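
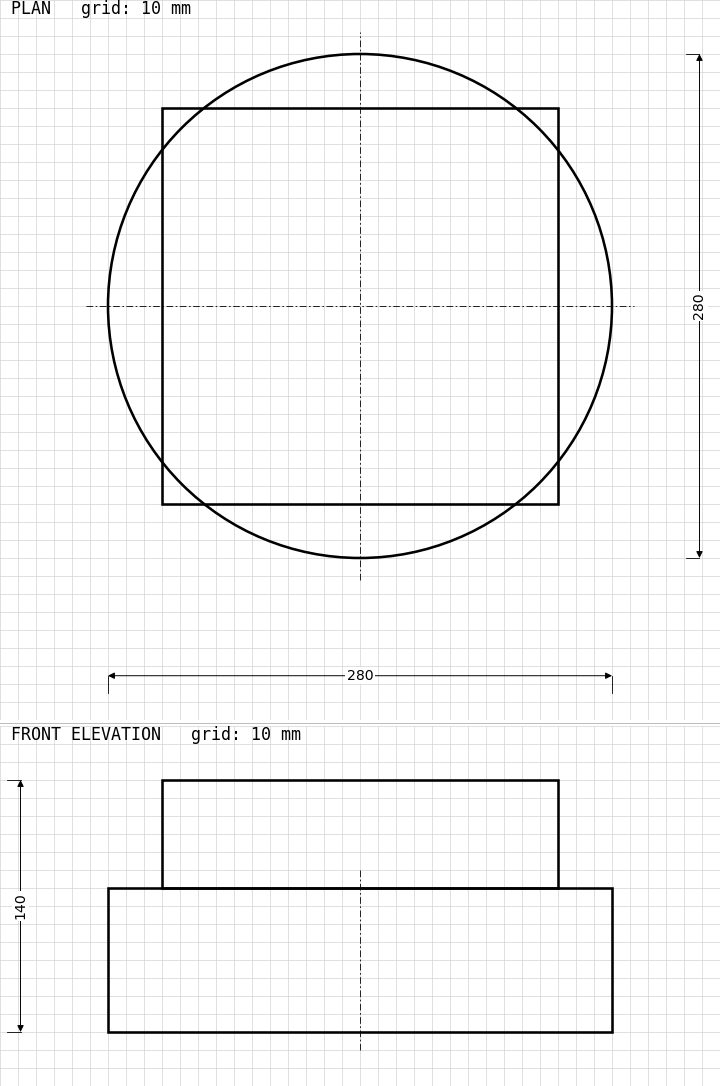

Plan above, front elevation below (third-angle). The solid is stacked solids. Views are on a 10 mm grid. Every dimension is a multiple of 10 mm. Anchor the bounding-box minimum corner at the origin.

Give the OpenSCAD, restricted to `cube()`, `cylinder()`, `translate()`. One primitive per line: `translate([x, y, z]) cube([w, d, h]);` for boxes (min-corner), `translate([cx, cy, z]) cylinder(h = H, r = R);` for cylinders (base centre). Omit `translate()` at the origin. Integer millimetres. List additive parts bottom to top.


translate([140, 140, 0]) cylinder(h = 80, r = 140);
translate([30, 30, 80]) cube([220, 220, 60]);


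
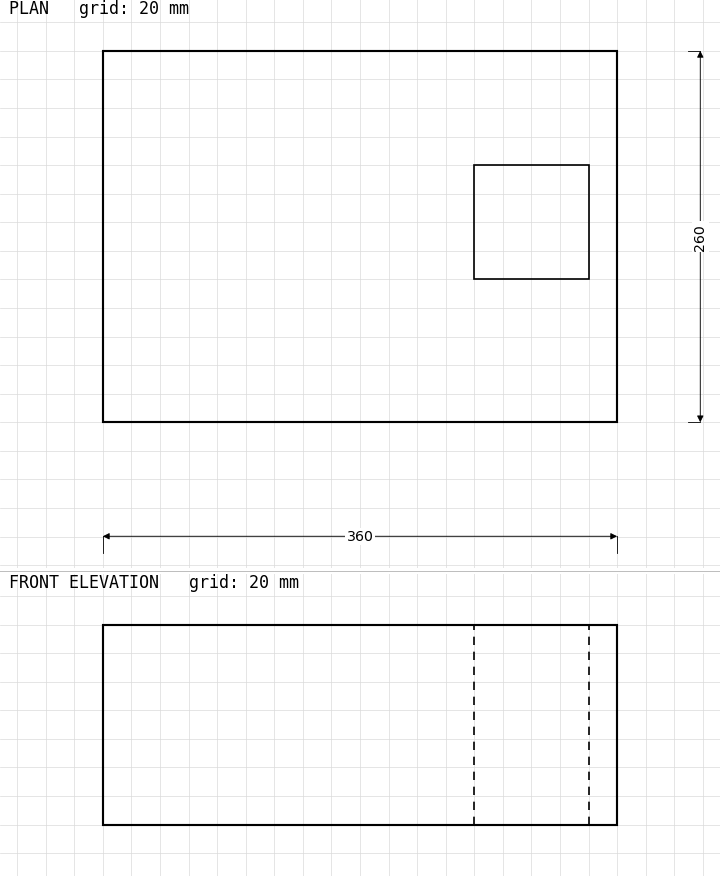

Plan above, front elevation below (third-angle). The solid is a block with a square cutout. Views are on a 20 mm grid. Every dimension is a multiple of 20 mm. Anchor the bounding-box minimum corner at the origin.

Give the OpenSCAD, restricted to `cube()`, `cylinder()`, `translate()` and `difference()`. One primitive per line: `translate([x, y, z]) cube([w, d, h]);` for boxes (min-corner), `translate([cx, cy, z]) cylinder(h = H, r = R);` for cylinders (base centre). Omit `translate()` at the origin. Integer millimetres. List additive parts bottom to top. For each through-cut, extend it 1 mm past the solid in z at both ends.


difference() {
  cube([360, 260, 140]);
  translate([260, 100, -1]) cube([80, 80, 142]);
}


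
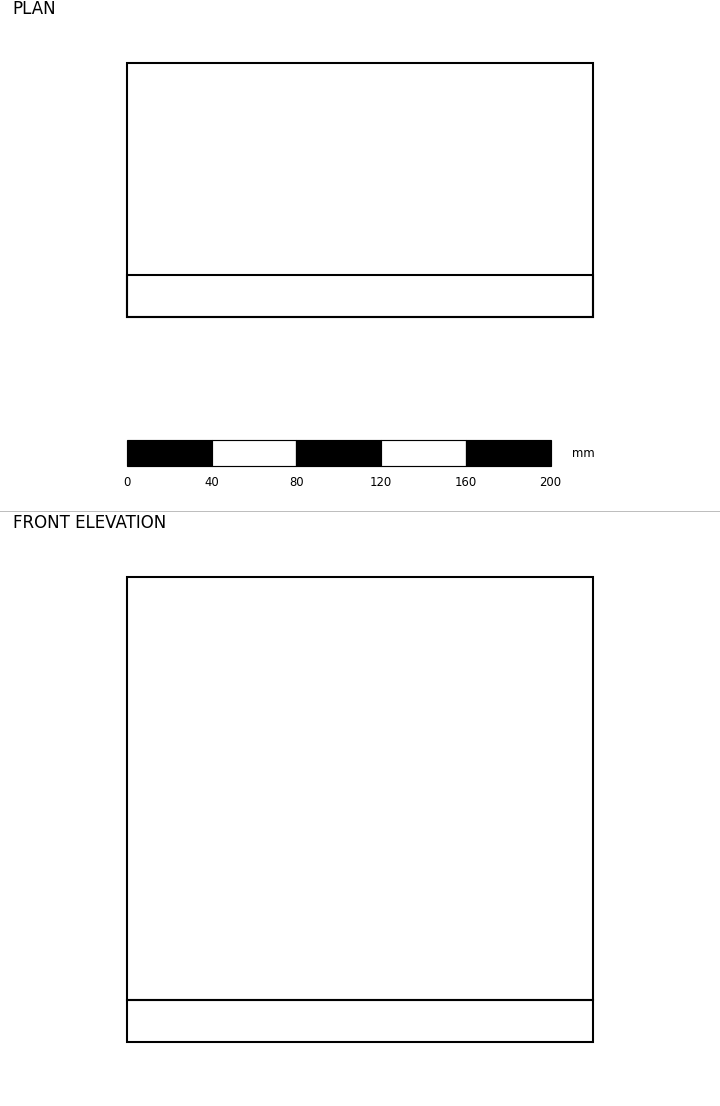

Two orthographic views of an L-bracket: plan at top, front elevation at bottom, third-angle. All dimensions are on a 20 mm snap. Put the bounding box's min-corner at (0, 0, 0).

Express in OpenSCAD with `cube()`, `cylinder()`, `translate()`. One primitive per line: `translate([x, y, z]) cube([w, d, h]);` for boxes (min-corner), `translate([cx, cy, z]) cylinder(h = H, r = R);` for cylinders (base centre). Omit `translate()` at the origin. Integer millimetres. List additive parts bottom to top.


cube([220, 120, 20]);
translate([0, 0, 20]) cube([220, 20, 200]);


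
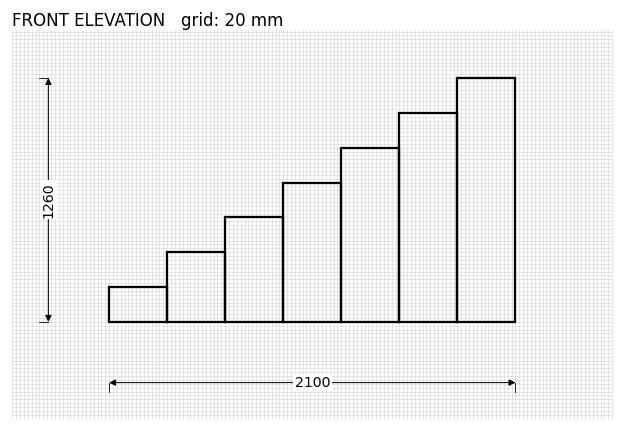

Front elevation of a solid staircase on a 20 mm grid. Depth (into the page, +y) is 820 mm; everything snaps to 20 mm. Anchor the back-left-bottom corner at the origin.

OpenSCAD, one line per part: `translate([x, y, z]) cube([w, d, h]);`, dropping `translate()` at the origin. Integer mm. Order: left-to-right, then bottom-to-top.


cube([300, 820, 180]);
translate([300, 0, 0]) cube([300, 820, 360]);
translate([600, 0, 0]) cube([300, 820, 540]);
translate([900, 0, 0]) cube([300, 820, 720]);
translate([1200, 0, 0]) cube([300, 820, 900]);
translate([1500, 0, 0]) cube([300, 820, 1080]);
translate([1800, 0, 0]) cube([300, 820, 1260]);


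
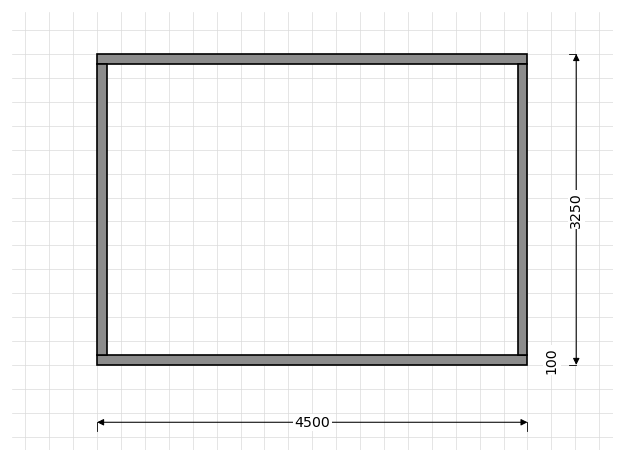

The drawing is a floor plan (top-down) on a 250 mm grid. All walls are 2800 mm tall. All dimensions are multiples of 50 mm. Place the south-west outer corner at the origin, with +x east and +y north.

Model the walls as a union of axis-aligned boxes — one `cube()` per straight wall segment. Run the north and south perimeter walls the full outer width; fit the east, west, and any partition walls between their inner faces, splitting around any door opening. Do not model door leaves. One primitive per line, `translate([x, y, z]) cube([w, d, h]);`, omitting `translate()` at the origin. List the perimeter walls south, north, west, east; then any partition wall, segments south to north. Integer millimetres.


cube([4500, 100, 2800]);
translate([0, 3150, 0]) cube([4500, 100, 2800]);
translate([0, 100, 0]) cube([100, 3050, 2800]);
translate([4400, 100, 0]) cube([100, 3050, 2800]);


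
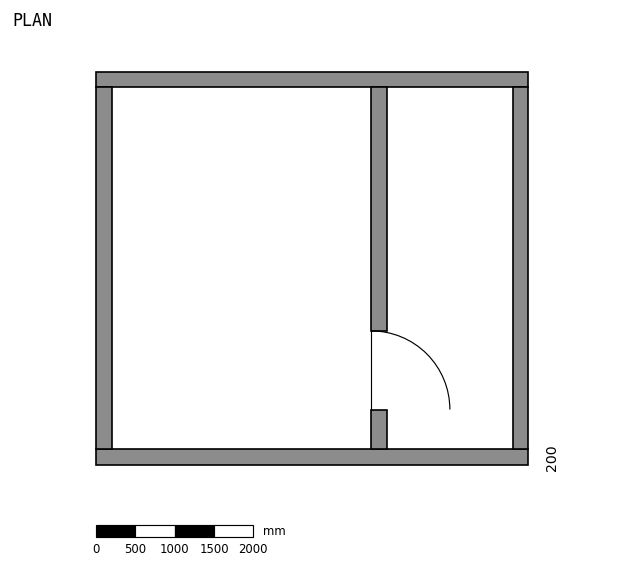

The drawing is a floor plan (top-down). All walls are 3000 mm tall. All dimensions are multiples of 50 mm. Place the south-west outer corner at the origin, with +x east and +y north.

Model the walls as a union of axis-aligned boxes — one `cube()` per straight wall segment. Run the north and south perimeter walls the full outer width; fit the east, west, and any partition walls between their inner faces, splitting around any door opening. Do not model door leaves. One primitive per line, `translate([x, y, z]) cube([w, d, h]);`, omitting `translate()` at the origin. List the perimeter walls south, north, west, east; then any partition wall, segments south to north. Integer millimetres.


cube([5500, 200, 3000]);
translate([0, 4800, 0]) cube([5500, 200, 3000]);
translate([0, 200, 0]) cube([200, 4600, 3000]);
translate([5300, 200, 0]) cube([200, 4600, 3000]);
translate([3500, 200, 0]) cube([200, 500, 3000]);
translate([3500, 1700, 0]) cube([200, 3100, 3000]);


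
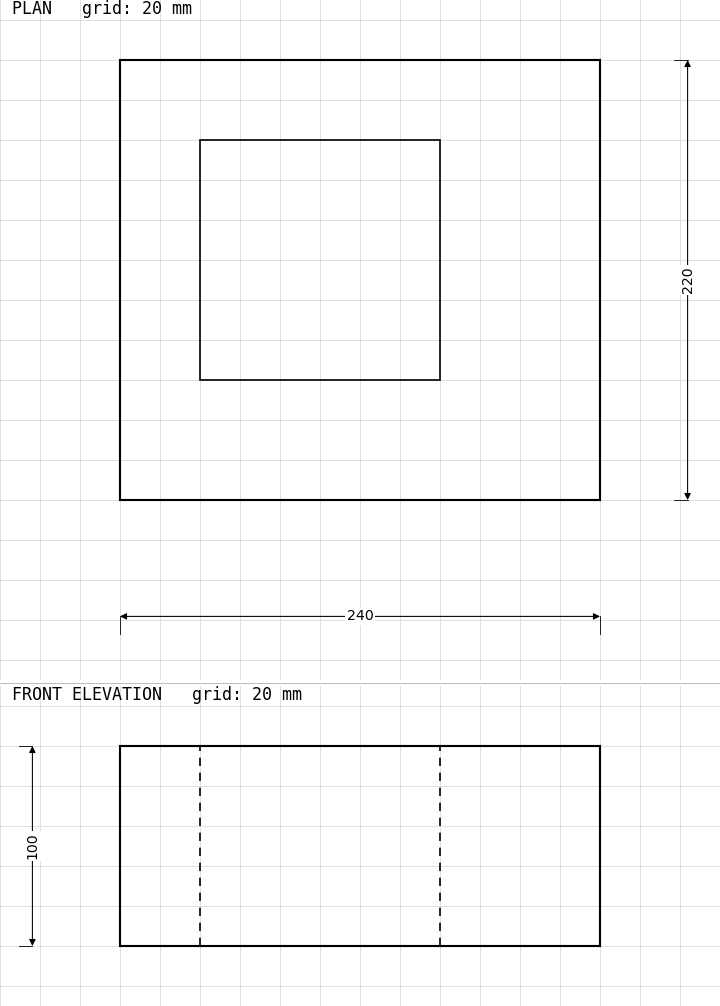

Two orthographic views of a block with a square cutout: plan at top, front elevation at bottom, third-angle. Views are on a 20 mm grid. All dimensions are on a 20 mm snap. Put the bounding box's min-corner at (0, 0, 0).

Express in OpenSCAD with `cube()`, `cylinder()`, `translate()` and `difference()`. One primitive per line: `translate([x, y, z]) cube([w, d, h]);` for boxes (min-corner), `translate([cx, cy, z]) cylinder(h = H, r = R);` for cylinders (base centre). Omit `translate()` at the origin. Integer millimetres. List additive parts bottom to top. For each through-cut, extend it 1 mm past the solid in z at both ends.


difference() {
  cube([240, 220, 100]);
  translate([40, 60, -1]) cube([120, 120, 102]);
}


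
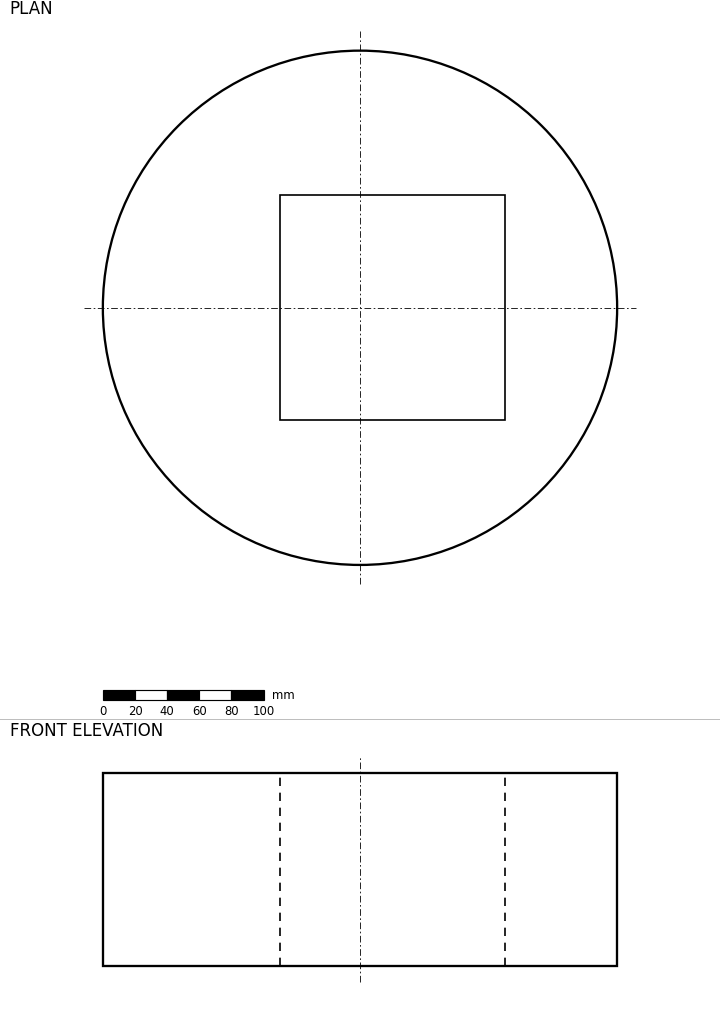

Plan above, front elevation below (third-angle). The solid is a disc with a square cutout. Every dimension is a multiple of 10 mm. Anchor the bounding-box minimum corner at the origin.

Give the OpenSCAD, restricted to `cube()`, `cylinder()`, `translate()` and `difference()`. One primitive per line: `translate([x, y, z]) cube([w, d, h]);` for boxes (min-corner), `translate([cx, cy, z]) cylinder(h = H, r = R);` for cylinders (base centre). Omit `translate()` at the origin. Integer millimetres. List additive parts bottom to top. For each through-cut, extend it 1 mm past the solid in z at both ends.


difference() {
  translate([160, 160, 0]) cylinder(h = 120, r = 160);
  translate([110, 90, -1]) cube([140, 140, 122]);
}


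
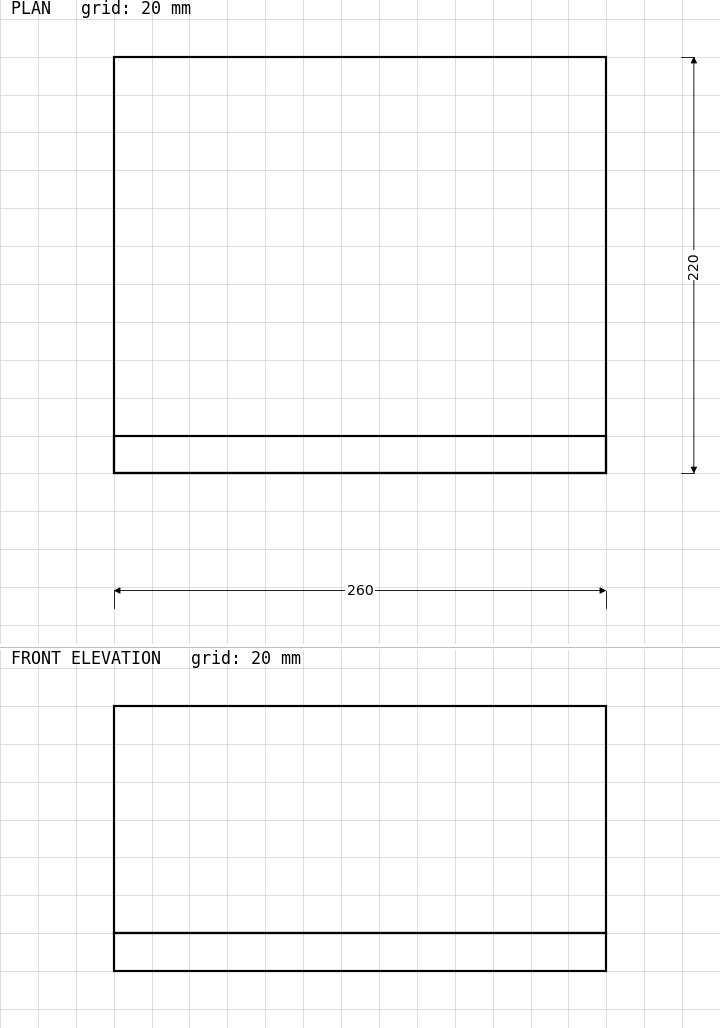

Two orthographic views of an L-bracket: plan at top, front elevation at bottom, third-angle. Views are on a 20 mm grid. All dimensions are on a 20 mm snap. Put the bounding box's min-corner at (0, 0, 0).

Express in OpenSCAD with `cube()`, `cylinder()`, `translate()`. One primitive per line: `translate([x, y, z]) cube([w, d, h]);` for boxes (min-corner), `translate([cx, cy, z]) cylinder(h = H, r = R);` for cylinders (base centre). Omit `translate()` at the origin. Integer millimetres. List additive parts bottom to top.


cube([260, 220, 20]);
translate([0, 0, 20]) cube([260, 20, 120]);


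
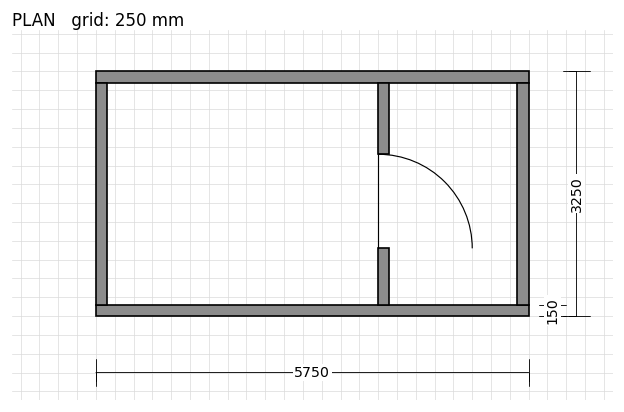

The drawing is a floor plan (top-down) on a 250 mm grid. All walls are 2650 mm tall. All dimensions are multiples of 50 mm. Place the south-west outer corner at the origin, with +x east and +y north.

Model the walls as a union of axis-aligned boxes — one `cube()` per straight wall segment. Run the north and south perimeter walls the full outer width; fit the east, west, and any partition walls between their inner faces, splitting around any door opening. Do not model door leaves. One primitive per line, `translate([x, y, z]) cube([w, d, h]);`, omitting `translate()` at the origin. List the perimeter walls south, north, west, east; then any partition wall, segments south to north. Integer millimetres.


cube([5750, 150, 2650]);
translate([0, 3100, 0]) cube([5750, 150, 2650]);
translate([0, 150, 0]) cube([150, 2950, 2650]);
translate([5600, 150, 0]) cube([150, 2950, 2650]);
translate([3750, 150, 0]) cube([150, 750, 2650]);
translate([3750, 2150, 0]) cube([150, 950, 2650]);


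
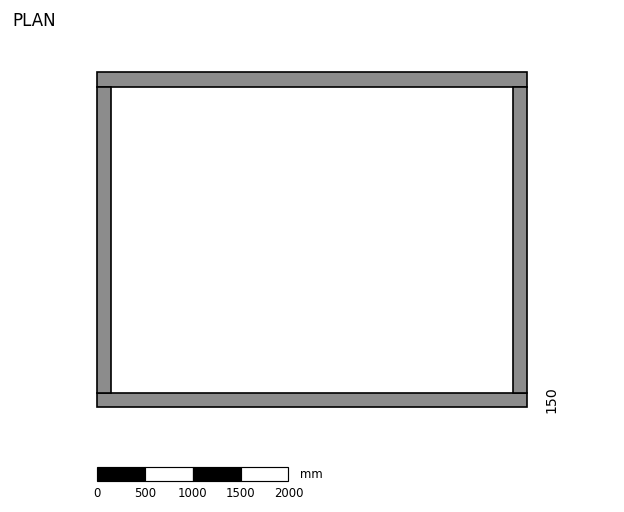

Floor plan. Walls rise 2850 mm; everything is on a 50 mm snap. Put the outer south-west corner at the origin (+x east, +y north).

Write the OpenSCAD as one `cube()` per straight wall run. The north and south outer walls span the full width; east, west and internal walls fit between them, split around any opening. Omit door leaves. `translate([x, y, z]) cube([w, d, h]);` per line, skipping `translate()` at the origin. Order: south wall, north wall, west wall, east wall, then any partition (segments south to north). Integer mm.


cube([4500, 150, 2850]);
translate([0, 3350, 0]) cube([4500, 150, 2850]);
translate([0, 150, 0]) cube([150, 3200, 2850]);
translate([4350, 150, 0]) cube([150, 3200, 2850]);


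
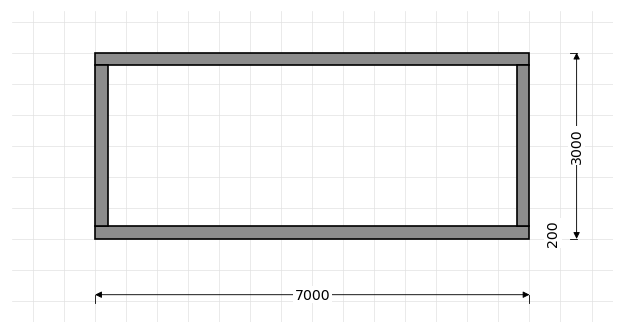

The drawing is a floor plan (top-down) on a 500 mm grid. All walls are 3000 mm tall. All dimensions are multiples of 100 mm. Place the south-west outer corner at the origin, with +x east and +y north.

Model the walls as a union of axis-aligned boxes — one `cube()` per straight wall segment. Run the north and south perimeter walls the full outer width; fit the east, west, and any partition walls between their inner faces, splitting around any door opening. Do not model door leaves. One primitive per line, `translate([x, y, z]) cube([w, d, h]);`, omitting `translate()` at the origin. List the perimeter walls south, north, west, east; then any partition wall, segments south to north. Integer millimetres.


cube([7000, 200, 3000]);
translate([0, 2800, 0]) cube([7000, 200, 3000]);
translate([0, 200, 0]) cube([200, 2600, 3000]);
translate([6800, 200, 0]) cube([200, 2600, 3000]);


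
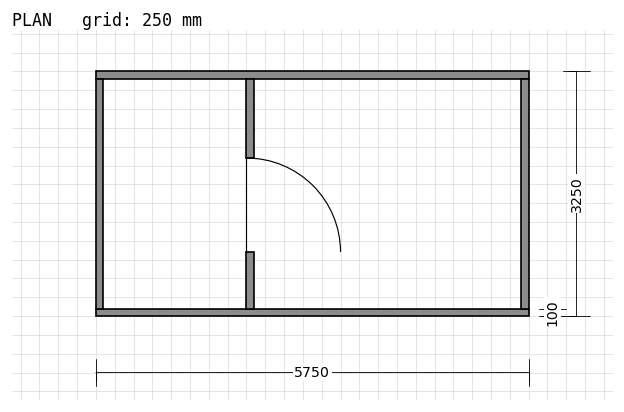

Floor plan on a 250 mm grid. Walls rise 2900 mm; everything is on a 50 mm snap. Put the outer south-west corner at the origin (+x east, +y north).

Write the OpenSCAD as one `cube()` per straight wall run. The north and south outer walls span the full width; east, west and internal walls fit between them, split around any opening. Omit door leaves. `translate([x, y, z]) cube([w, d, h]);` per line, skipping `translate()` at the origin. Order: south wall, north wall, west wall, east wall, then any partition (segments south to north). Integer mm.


cube([5750, 100, 2900]);
translate([0, 3150, 0]) cube([5750, 100, 2900]);
translate([0, 100, 0]) cube([100, 3050, 2900]);
translate([5650, 100, 0]) cube([100, 3050, 2900]);
translate([2000, 100, 0]) cube([100, 750, 2900]);
translate([2000, 2100, 0]) cube([100, 1050, 2900]);


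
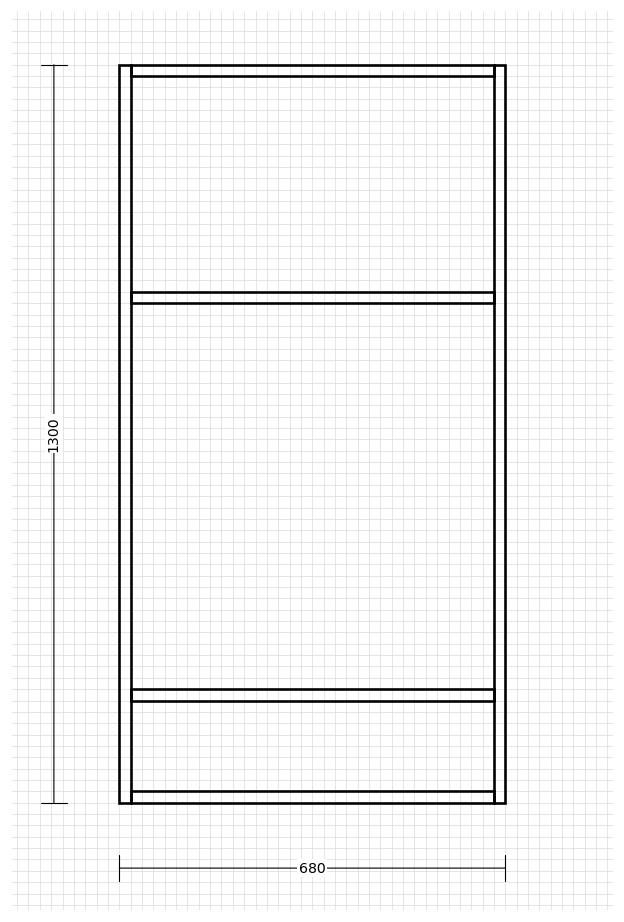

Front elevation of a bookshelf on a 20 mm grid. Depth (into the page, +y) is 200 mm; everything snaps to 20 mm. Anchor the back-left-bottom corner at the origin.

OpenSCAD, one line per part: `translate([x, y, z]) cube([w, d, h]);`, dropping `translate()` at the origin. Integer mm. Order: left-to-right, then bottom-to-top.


cube([20, 200, 1300]);
translate([20, 0, 0]) cube([640, 200, 20]);
translate([20, 0, 180]) cube([640, 200, 20]);
translate([20, 0, 880]) cube([640, 200, 20]);
translate([20, 0, 1280]) cube([640, 200, 20]);
translate([660, 0, 0]) cube([20, 200, 1300]);


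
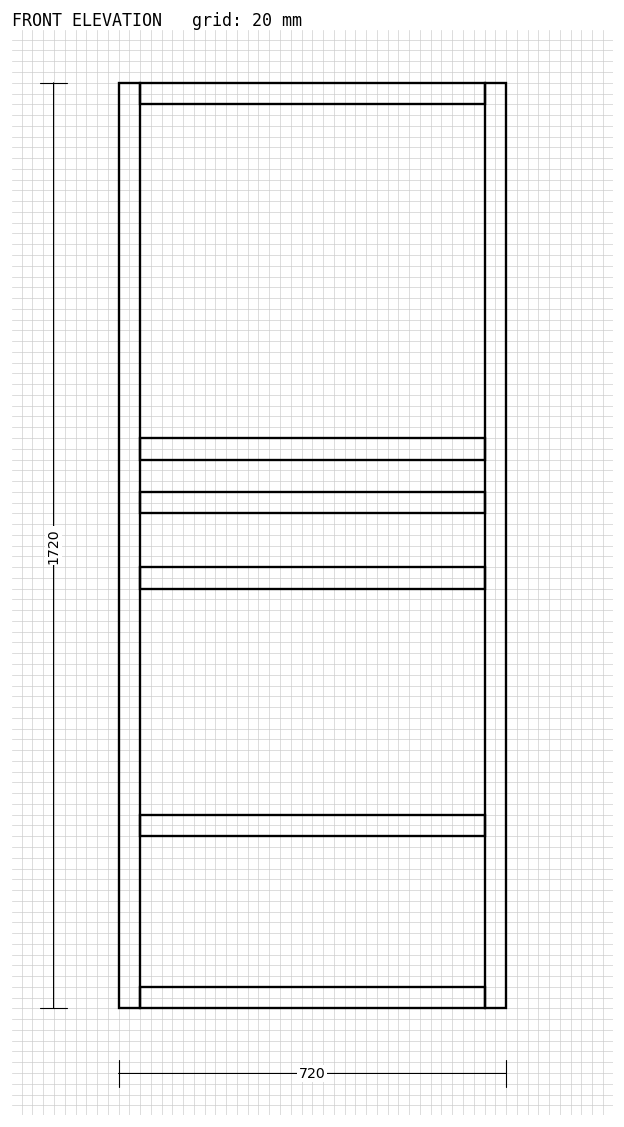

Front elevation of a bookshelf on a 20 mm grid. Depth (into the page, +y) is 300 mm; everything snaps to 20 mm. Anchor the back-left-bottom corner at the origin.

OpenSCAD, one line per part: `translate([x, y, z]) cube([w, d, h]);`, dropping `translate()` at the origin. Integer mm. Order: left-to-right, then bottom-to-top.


cube([40, 300, 1720]);
translate([40, 0, 0]) cube([640, 300, 40]);
translate([40, 0, 320]) cube([640, 300, 40]);
translate([40, 0, 780]) cube([640, 300, 40]);
translate([40, 0, 920]) cube([640, 300, 40]);
translate([40, 0, 1020]) cube([640, 300, 40]);
translate([40, 0, 1680]) cube([640, 300, 40]);
translate([680, 0, 0]) cube([40, 300, 1720]);


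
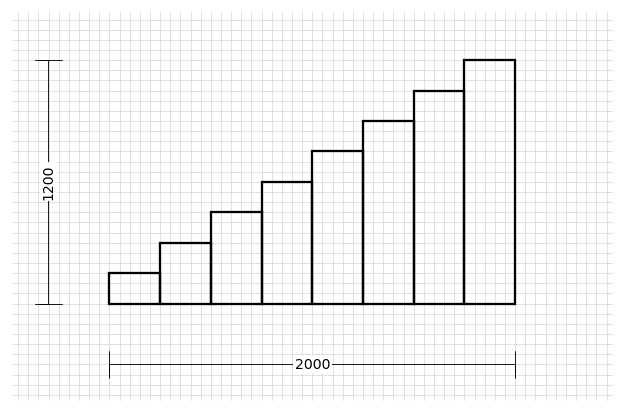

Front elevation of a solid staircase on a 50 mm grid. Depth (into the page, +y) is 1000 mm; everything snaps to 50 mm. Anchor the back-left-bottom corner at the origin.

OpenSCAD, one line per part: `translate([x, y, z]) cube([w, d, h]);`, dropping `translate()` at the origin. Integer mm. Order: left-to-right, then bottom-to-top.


cube([250, 1000, 150]);
translate([250, 0, 0]) cube([250, 1000, 300]);
translate([500, 0, 0]) cube([250, 1000, 450]);
translate([750, 0, 0]) cube([250, 1000, 600]);
translate([1000, 0, 0]) cube([250, 1000, 750]);
translate([1250, 0, 0]) cube([250, 1000, 900]);
translate([1500, 0, 0]) cube([250, 1000, 1050]);
translate([1750, 0, 0]) cube([250, 1000, 1200]);


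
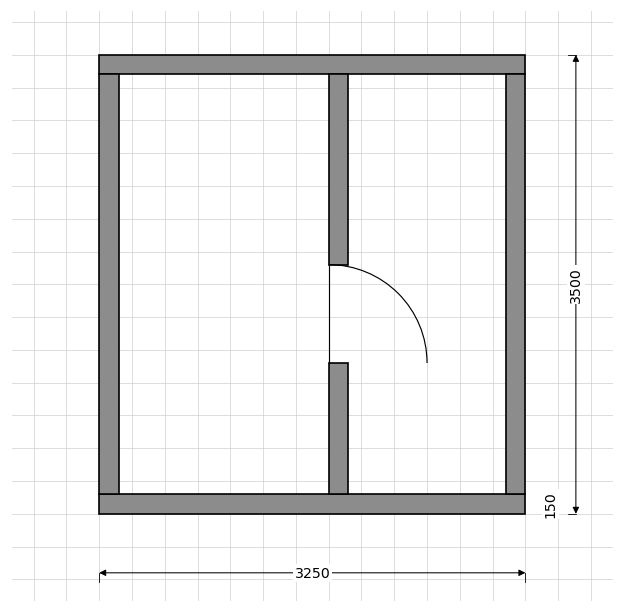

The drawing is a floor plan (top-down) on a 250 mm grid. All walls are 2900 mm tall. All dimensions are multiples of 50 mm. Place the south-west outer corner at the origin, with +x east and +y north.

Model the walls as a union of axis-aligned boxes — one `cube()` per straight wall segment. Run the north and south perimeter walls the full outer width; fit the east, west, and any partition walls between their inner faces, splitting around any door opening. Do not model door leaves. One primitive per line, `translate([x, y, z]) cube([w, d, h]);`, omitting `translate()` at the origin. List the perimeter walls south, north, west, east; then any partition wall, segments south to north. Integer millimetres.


cube([3250, 150, 2900]);
translate([0, 3350, 0]) cube([3250, 150, 2900]);
translate([0, 150, 0]) cube([150, 3200, 2900]);
translate([3100, 150, 0]) cube([150, 3200, 2900]);
translate([1750, 150, 0]) cube([150, 1000, 2900]);
translate([1750, 1900, 0]) cube([150, 1450, 2900]);


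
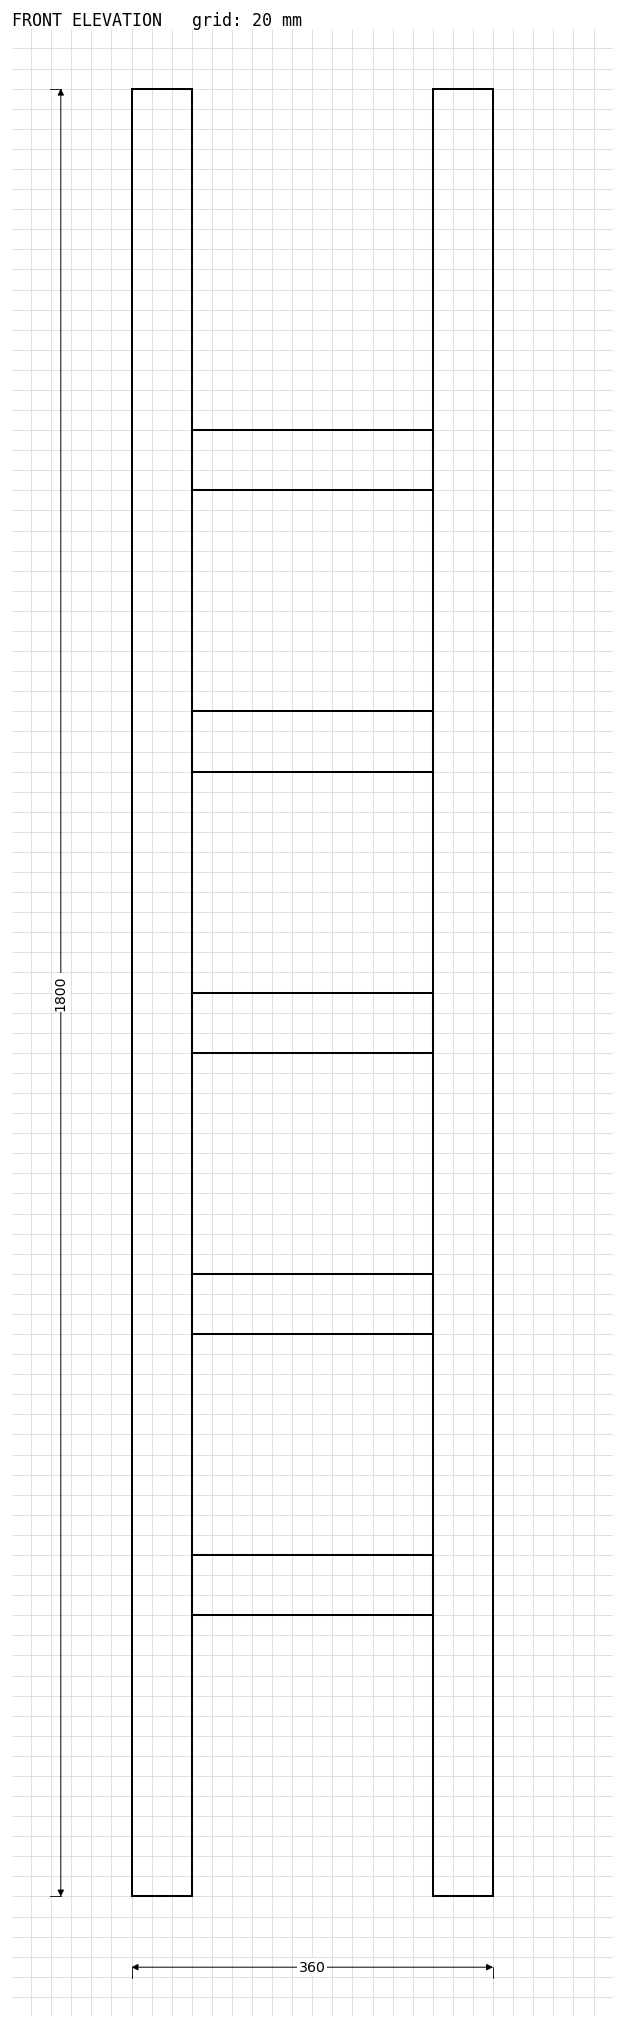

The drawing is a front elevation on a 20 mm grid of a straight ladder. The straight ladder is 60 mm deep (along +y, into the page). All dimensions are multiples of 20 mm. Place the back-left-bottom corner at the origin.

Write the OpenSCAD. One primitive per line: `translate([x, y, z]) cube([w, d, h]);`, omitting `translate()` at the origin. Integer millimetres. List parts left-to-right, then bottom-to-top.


cube([60, 60, 1800]);
translate([60, 0, 280]) cube([240, 60, 60]);
translate([60, 0, 560]) cube([240, 60, 60]);
translate([60, 0, 840]) cube([240, 60, 60]);
translate([60, 0, 1120]) cube([240, 60, 60]);
translate([60, 0, 1400]) cube([240, 60, 60]);
translate([300, 0, 0]) cube([60, 60, 1800]);


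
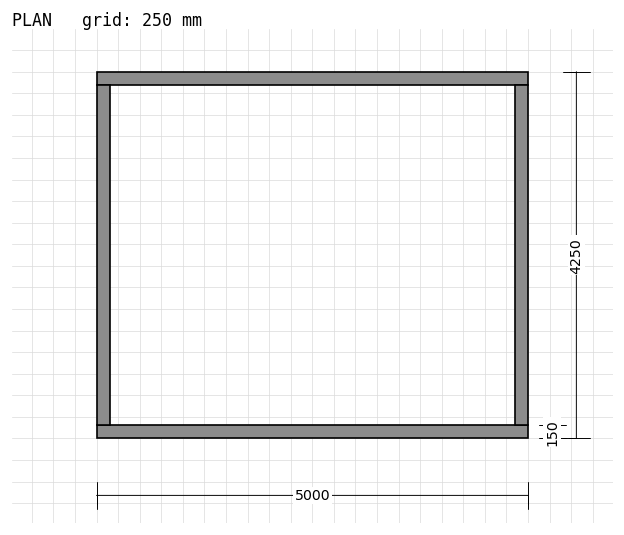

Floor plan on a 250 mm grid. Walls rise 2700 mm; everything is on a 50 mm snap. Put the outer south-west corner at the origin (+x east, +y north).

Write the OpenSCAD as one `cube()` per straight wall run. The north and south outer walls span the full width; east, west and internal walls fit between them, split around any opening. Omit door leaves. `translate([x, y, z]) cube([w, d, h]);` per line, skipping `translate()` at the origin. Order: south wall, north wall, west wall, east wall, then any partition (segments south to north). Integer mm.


cube([5000, 150, 2700]);
translate([0, 4100, 0]) cube([5000, 150, 2700]);
translate([0, 150, 0]) cube([150, 3950, 2700]);
translate([4850, 150, 0]) cube([150, 3950, 2700]);


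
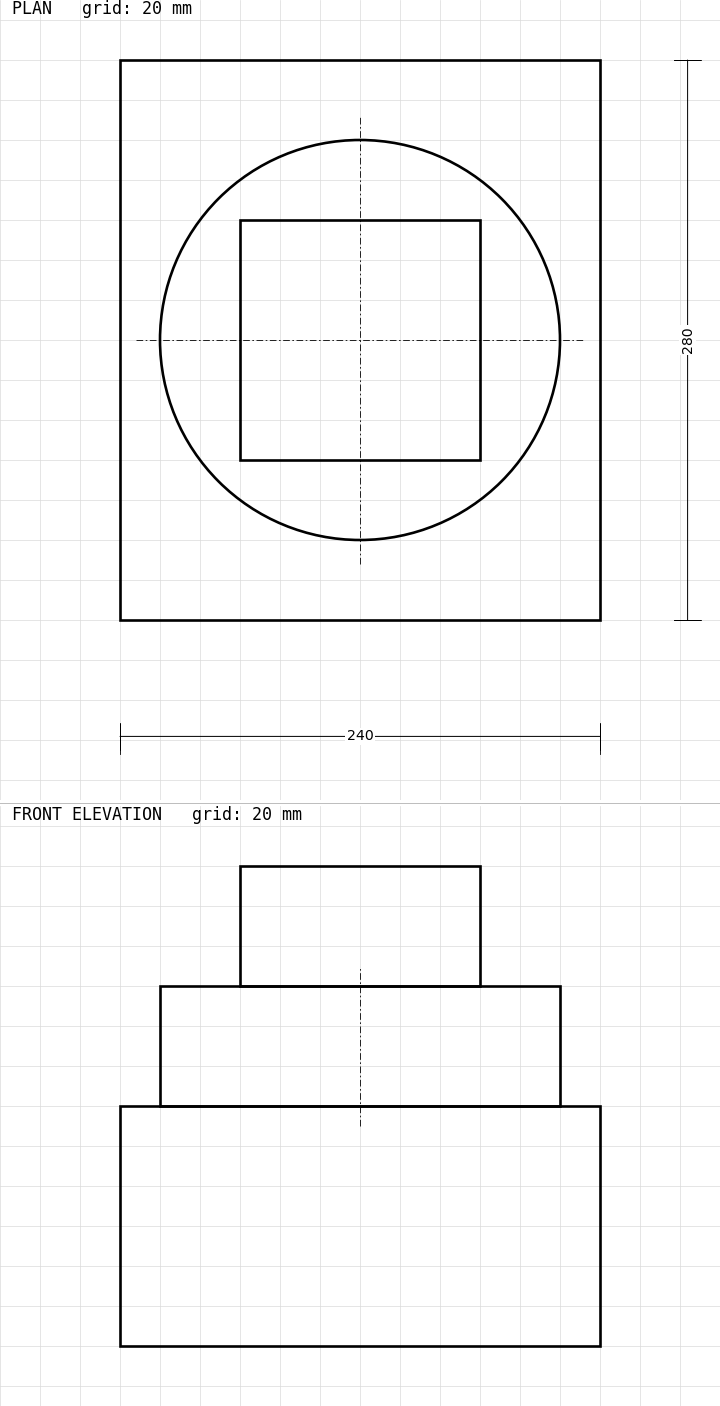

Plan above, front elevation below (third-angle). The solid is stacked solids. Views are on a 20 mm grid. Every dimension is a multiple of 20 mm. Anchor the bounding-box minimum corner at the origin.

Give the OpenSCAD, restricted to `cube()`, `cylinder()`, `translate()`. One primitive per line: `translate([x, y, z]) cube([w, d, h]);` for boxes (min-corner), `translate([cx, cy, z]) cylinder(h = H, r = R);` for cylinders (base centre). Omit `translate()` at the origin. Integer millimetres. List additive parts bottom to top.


cube([240, 280, 120]);
translate([120, 140, 120]) cylinder(h = 60, r = 100);
translate([60, 80, 180]) cube([120, 120, 60]);


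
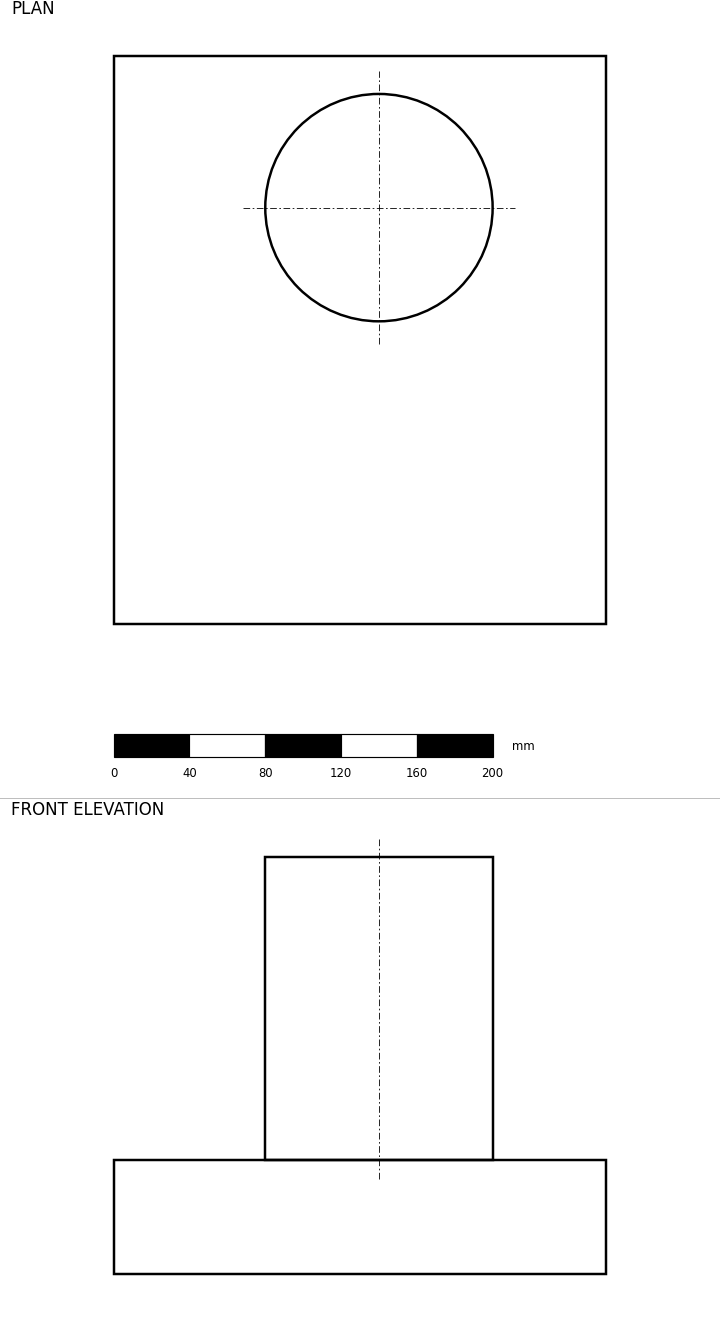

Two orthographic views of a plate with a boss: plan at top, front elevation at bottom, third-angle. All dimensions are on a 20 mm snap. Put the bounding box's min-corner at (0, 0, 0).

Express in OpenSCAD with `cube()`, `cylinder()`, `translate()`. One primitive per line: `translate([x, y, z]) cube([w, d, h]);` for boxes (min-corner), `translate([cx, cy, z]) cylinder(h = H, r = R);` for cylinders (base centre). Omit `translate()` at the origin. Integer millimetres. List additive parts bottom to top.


cube([260, 300, 60]);
translate([140, 220, 60]) cylinder(h = 160, r = 60);


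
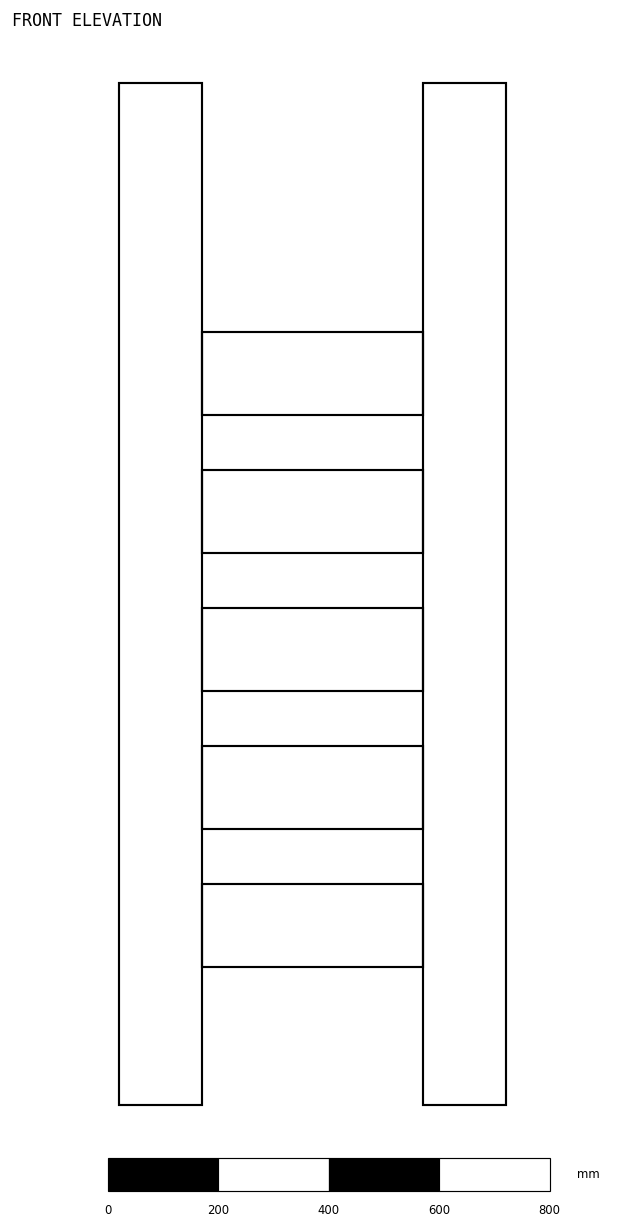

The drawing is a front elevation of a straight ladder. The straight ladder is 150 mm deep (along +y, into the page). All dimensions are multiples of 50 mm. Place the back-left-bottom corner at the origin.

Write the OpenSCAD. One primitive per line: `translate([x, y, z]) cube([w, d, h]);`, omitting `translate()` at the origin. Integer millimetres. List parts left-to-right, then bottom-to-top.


cube([150, 150, 1850]);
translate([150, 0, 250]) cube([400, 150, 150]);
translate([150, 0, 500]) cube([400, 150, 150]);
translate([150, 0, 750]) cube([400, 150, 150]);
translate([150, 0, 1000]) cube([400, 150, 150]);
translate([150, 0, 1250]) cube([400, 150, 150]);
translate([550, 0, 0]) cube([150, 150, 1850]);


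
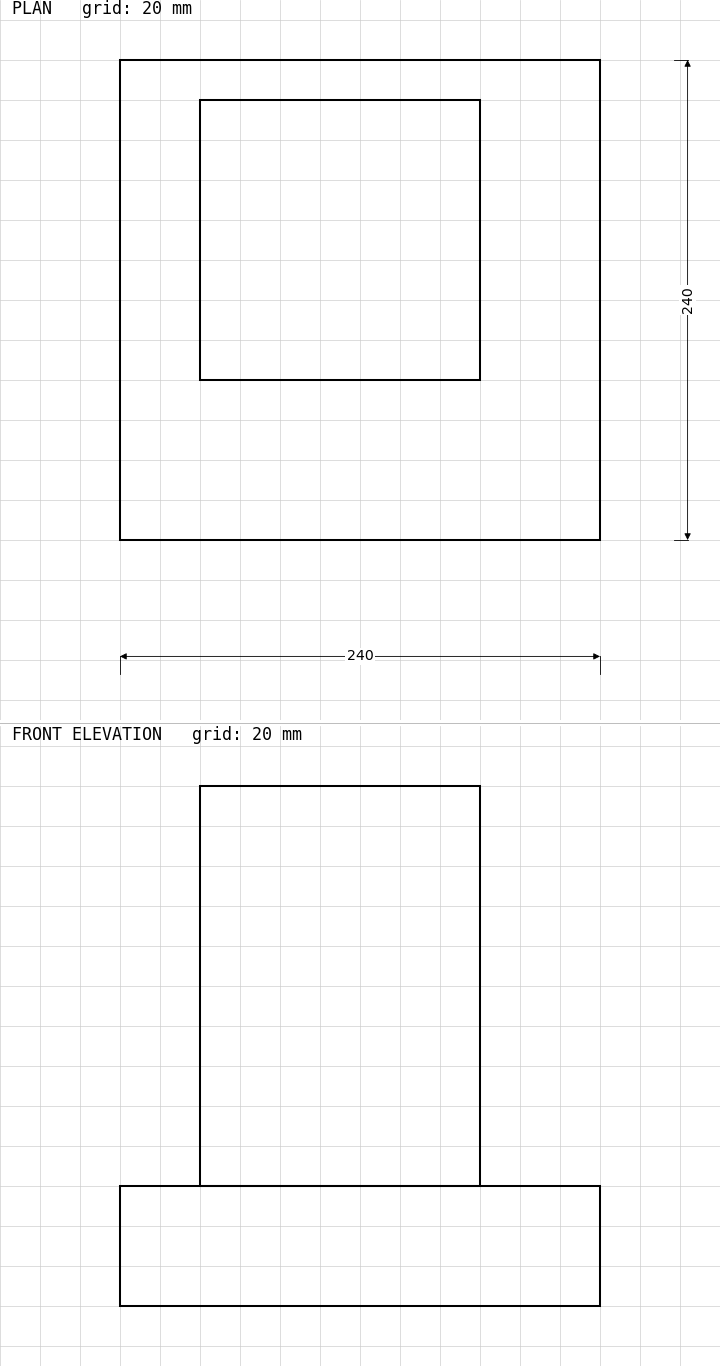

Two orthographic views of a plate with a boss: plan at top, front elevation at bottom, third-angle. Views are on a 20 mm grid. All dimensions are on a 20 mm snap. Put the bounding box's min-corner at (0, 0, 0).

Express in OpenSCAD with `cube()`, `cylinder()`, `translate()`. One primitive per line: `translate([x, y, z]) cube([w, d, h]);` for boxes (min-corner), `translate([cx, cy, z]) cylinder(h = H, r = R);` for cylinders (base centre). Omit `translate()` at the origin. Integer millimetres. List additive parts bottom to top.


cube([240, 240, 60]);
translate([40, 80, 60]) cube([140, 140, 200]);


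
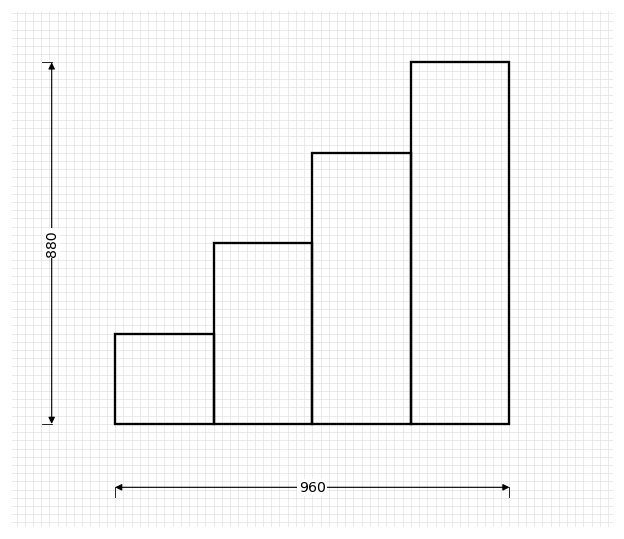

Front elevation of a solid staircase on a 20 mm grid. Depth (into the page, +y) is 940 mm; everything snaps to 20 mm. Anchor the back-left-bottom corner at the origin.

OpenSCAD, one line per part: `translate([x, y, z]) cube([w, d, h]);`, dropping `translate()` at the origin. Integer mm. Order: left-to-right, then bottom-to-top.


cube([240, 940, 220]);
translate([240, 0, 0]) cube([240, 940, 440]);
translate([480, 0, 0]) cube([240, 940, 660]);
translate([720, 0, 0]) cube([240, 940, 880]);


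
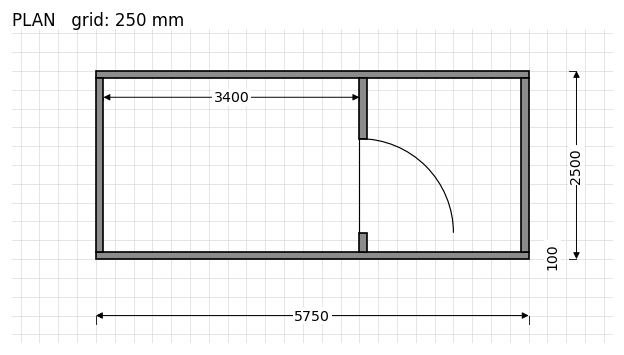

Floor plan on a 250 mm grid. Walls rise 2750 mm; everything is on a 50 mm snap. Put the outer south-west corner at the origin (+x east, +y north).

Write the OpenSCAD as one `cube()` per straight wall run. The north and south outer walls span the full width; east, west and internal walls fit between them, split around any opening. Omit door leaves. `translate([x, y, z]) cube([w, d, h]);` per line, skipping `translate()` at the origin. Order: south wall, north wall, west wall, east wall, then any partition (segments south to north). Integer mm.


cube([5750, 100, 2750]);
translate([0, 2400, 0]) cube([5750, 100, 2750]);
translate([0, 100, 0]) cube([100, 2300, 2750]);
translate([5650, 100, 0]) cube([100, 2300, 2750]);
translate([3500, 100, 0]) cube([100, 250, 2750]);
translate([3500, 1600, 0]) cube([100, 800, 2750]);


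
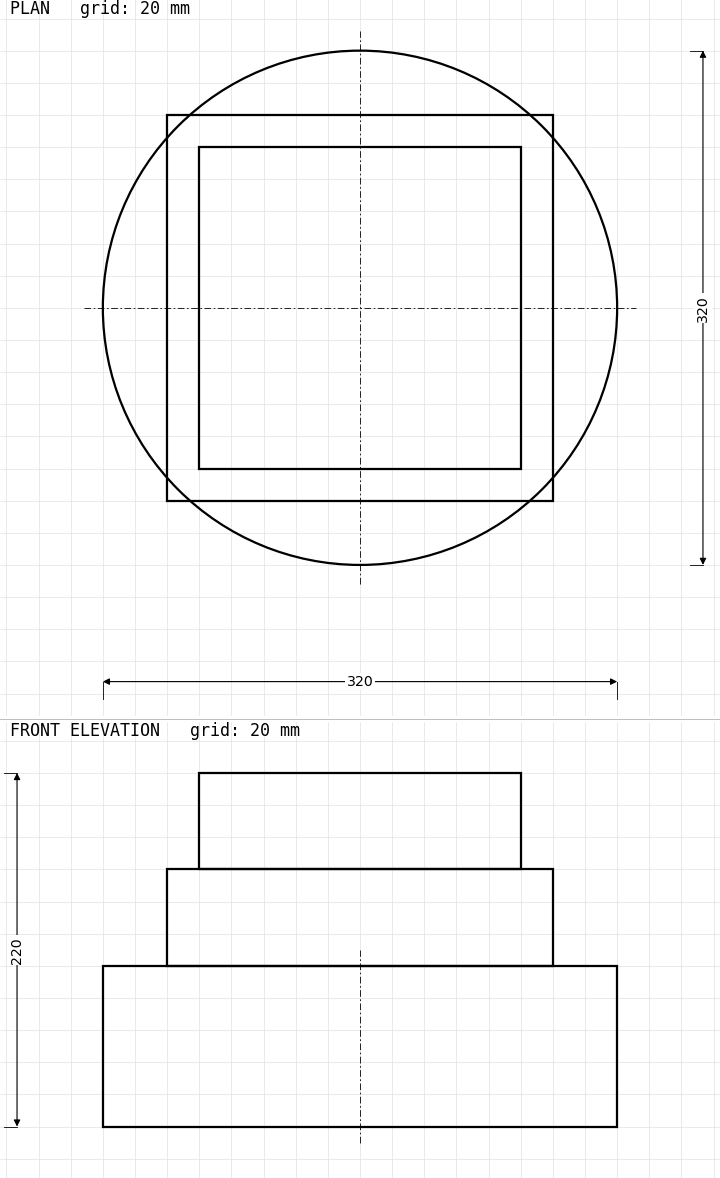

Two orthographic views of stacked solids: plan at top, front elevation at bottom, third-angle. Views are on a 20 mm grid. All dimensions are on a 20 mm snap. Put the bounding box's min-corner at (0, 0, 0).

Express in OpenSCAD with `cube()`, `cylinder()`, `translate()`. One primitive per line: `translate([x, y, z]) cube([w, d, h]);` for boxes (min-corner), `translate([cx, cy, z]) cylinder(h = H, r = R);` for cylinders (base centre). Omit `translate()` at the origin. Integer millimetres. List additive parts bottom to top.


translate([160, 160, 0]) cylinder(h = 100, r = 160);
translate([40, 40, 100]) cube([240, 240, 60]);
translate([60, 60, 160]) cube([200, 200, 60]);


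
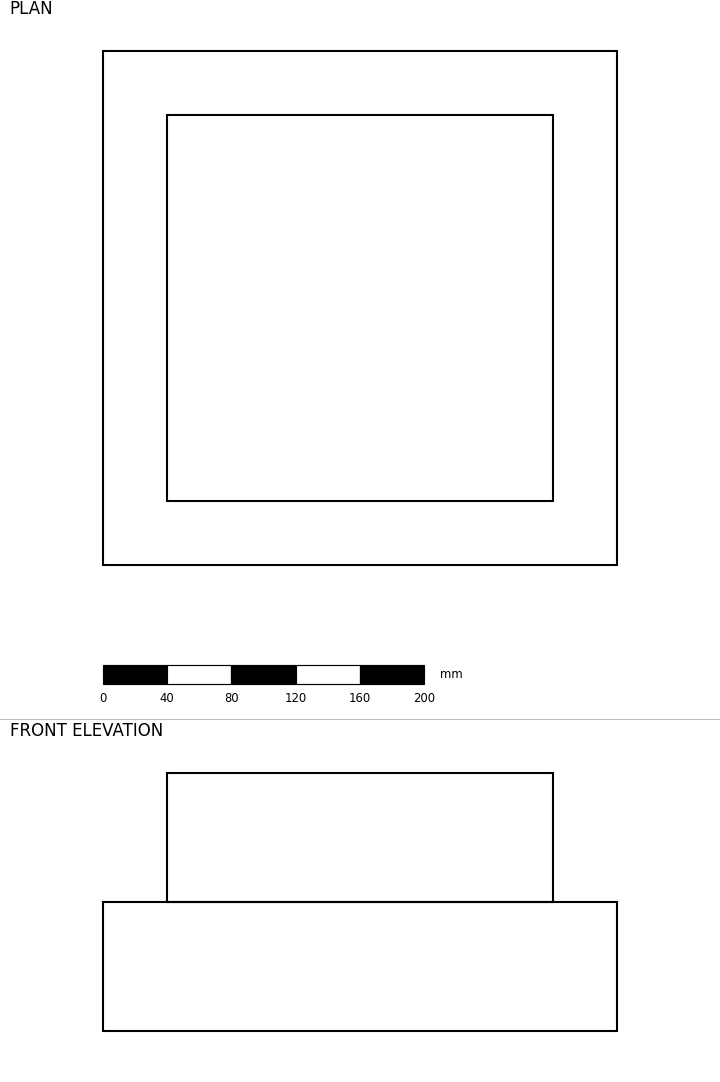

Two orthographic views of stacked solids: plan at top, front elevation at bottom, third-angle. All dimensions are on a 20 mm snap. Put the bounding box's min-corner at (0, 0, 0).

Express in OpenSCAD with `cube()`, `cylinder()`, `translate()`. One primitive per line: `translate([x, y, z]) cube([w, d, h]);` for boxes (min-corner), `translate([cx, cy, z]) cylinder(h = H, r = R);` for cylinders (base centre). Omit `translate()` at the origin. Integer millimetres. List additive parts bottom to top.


cube([320, 320, 80]);
translate([40, 40, 80]) cube([240, 240, 80]);


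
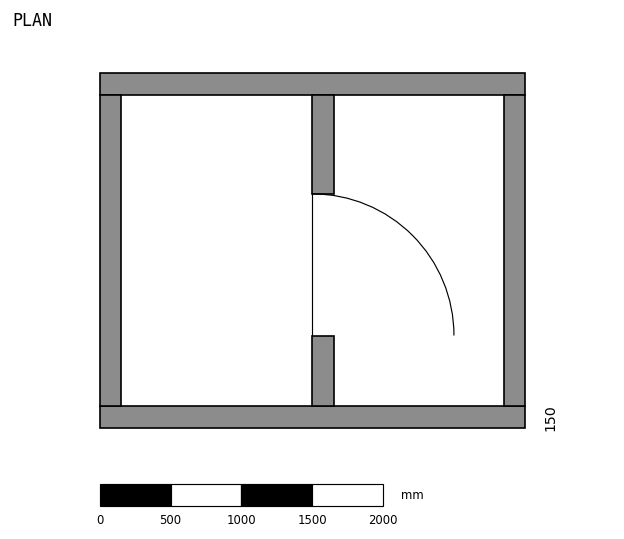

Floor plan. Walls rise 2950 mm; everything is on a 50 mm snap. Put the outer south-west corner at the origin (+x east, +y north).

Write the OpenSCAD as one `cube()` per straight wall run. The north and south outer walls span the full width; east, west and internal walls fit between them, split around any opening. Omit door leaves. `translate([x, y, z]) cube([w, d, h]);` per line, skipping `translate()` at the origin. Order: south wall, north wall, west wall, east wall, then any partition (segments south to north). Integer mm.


cube([3000, 150, 2950]);
translate([0, 2350, 0]) cube([3000, 150, 2950]);
translate([0, 150, 0]) cube([150, 2200, 2950]);
translate([2850, 150, 0]) cube([150, 2200, 2950]);
translate([1500, 150, 0]) cube([150, 500, 2950]);
translate([1500, 1650, 0]) cube([150, 700, 2950]);


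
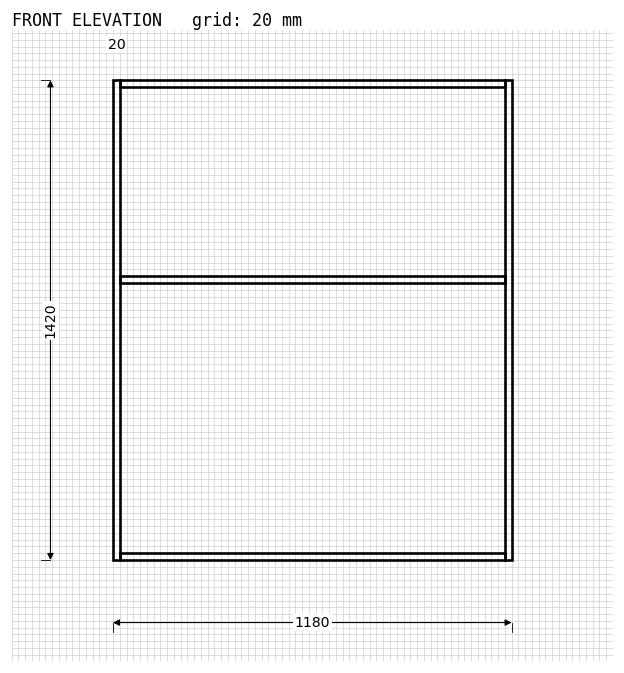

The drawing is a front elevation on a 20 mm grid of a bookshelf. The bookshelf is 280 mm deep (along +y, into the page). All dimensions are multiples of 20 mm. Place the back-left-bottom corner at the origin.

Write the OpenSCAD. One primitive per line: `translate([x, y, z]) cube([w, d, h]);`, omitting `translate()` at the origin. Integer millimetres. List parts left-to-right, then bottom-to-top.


cube([20, 280, 1420]);
translate([20, 0, 0]) cube([1140, 280, 20]);
translate([20, 0, 820]) cube([1140, 280, 20]);
translate([20, 0, 1400]) cube([1140, 280, 20]);
translate([1160, 0, 0]) cube([20, 280, 1420]);


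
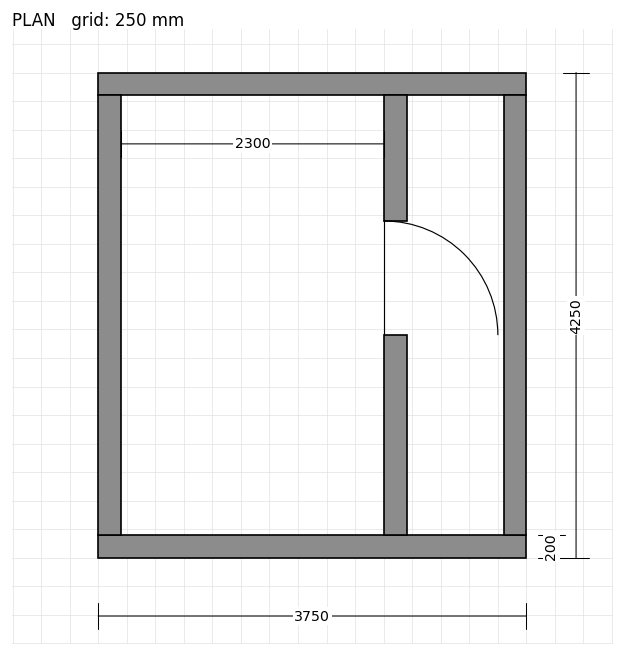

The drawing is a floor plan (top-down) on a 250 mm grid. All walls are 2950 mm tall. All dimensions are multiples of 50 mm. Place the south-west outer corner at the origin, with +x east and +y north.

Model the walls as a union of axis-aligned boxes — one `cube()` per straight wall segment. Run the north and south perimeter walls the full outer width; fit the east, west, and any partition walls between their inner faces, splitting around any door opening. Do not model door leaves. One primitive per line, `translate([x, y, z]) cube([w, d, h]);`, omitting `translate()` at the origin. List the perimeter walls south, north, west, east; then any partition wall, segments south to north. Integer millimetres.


cube([3750, 200, 2950]);
translate([0, 4050, 0]) cube([3750, 200, 2950]);
translate([0, 200, 0]) cube([200, 3850, 2950]);
translate([3550, 200, 0]) cube([200, 3850, 2950]);
translate([2500, 200, 0]) cube([200, 1750, 2950]);
translate([2500, 2950, 0]) cube([200, 1100, 2950]);


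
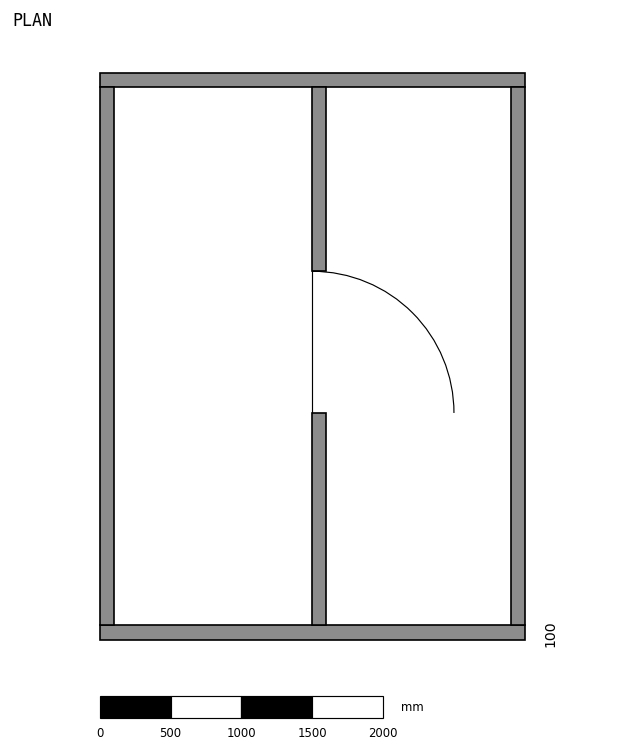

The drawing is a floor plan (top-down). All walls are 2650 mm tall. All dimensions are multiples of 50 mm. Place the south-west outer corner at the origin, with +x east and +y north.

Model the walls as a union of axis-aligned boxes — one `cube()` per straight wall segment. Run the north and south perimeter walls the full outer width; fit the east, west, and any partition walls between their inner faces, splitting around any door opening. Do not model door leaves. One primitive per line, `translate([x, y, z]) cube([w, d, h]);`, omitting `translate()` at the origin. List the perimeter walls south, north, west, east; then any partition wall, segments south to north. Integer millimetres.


cube([3000, 100, 2650]);
translate([0, 3900, 0]) cube([3000, 100, 2650]);
translate([0, 100, 0]) cube([100, 3800, 2650]);
translate([2900, 100, 0]) cube([100, 3800, 2650]);
translate([1500, 100, 0]) cube([100, 1500, 2650]);
translate([1500, 2600, 0]) cube([100, 1300, 2650]);


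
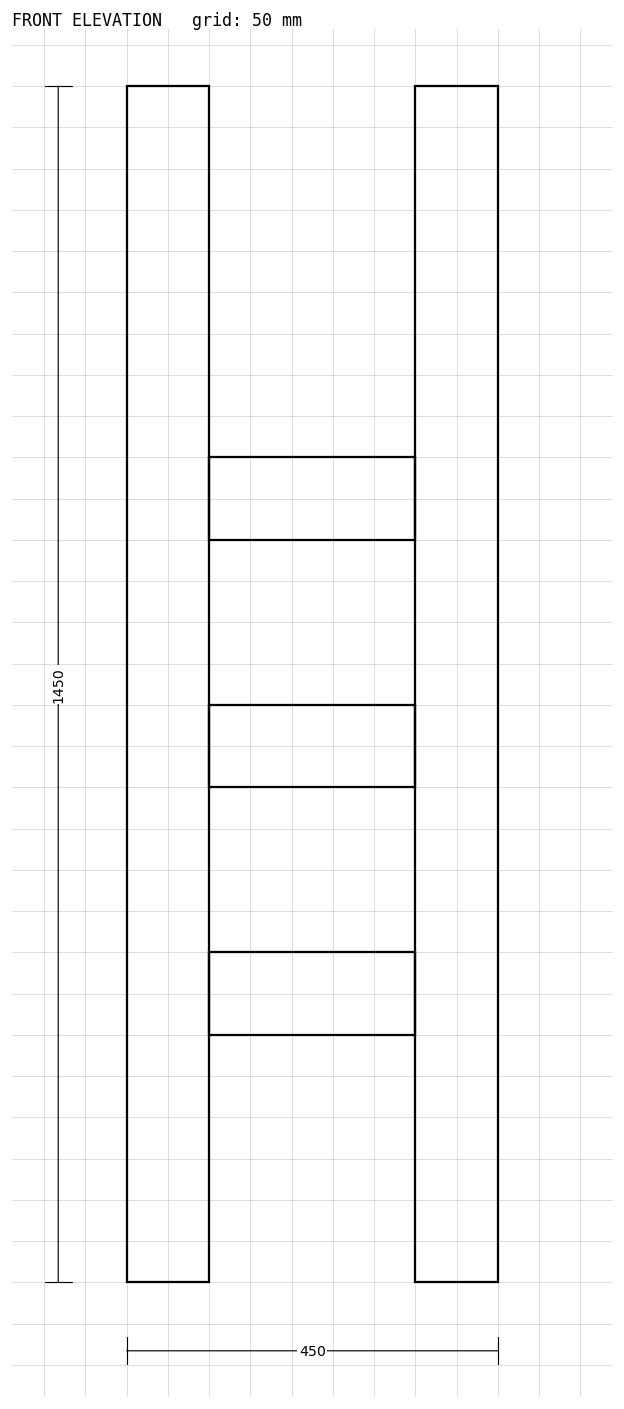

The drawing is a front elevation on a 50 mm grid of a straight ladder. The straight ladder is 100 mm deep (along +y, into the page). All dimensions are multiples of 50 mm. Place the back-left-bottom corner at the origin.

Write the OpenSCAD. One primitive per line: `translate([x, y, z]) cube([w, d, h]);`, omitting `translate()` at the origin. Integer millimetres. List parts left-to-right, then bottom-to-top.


cube([100, 100, 1450]);
translate([100, 0, 300]) cube([250, 100, 100]);
translate([100, 0, 600]) cube([250, 100, 100]);
translate([100, 0, 900]) cube([250, 100, 100]);
translate([350, 0, 0]) cube([100, 100, 1450]);


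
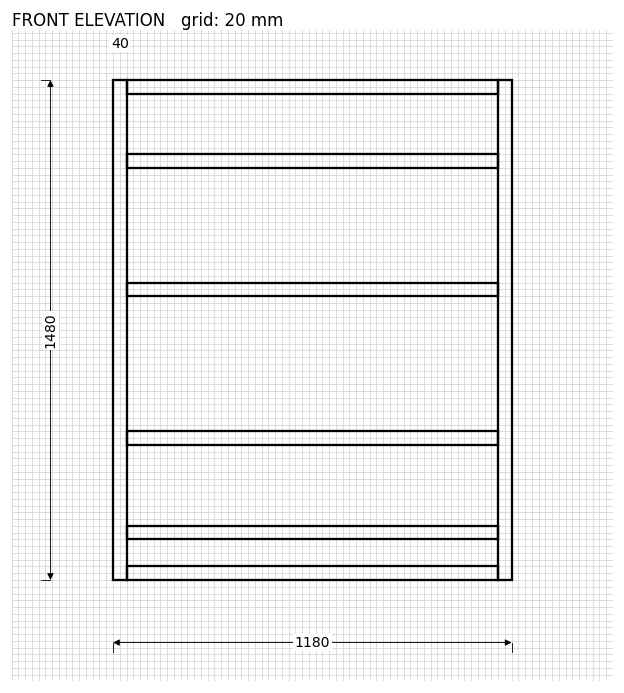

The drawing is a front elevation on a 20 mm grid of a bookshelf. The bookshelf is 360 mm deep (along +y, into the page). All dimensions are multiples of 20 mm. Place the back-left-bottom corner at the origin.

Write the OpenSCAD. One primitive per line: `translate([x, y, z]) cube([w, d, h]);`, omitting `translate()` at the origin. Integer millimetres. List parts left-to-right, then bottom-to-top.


cube([40, 360, 1480]);
translate([40, 0, 0]) cube([1100, 360, 40]);
translate([40, 0, 120]) cube([1100, 360, 40]);
translate([40, 0, 400]) cube([1100, 360, 40]);
translate([40, 0, 840]) cube([1100, 360, 40]);
translate([40, 0, 1220]) cube([1100, 360, 40]);
translate([40, 0, 1440]) cube([1100, 360, 40]);
translate([1140, 0, 0]) cube([40, 360, 1480]);


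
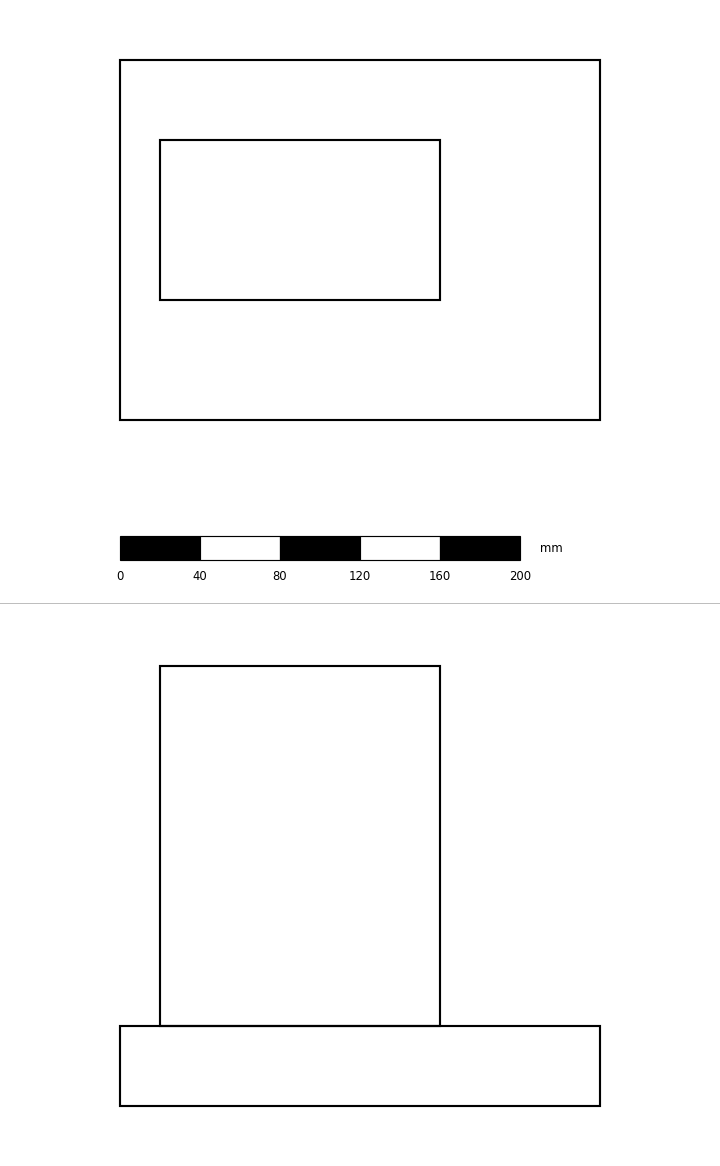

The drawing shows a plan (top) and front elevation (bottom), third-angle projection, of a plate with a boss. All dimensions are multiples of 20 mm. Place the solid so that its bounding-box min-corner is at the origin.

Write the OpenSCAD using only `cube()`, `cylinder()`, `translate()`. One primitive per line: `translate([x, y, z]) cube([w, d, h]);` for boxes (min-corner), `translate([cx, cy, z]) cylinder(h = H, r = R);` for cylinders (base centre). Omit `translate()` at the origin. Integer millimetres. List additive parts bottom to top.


cube([240, 180, 40]);
translate([20, 60, 40]) cube([140, 80, 180]);


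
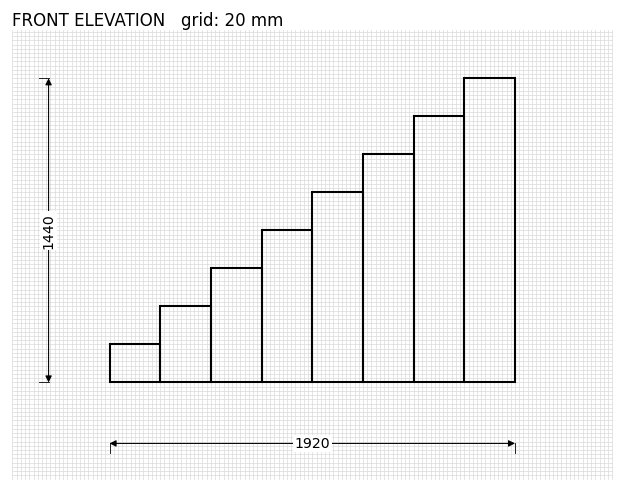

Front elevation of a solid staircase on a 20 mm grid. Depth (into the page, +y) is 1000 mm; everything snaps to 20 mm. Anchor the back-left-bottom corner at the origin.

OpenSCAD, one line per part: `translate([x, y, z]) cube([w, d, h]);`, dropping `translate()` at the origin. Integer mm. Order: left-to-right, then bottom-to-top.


cube([240, 1000, 180]);
translate([240, 0, 0]) cube([240, 1000, 360]);
translate([480, 0, 0]) cube([240, 1000, 540]);
translate([720, 0, 0]) cube([240, 1000, 720]);
translate([960, 0, 0]) cube([240, 1000, 900]);
translate([1200, 0, 0]) cube([240, 1000, 1080]);
translate([1440, 0, 0]) cube([240, 1000, 1260]);
translate([1680, 0, 0]) cube([240, 1000, 1440]);


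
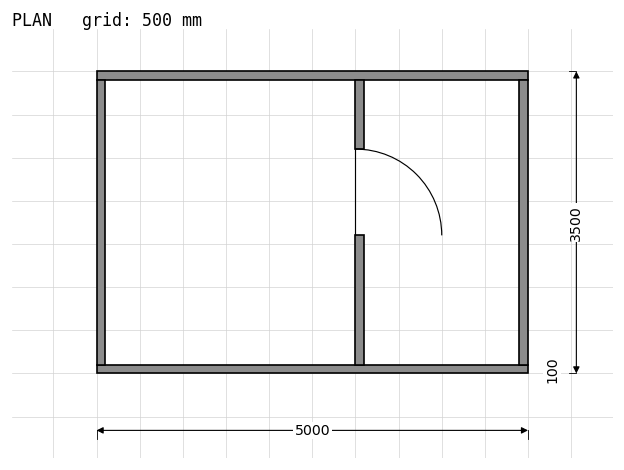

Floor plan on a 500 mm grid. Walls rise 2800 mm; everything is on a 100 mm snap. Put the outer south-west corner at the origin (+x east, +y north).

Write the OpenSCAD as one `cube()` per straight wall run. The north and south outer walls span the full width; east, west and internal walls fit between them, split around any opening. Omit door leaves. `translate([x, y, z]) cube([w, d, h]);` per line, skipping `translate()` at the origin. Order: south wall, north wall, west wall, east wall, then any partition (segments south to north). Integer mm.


cube([5000, 100, 2800]);
translate([0, 3400, 0]) cube([5000, 100, 2800]);
translate([0, 100, 0]) cube([100, 3300, 2800]);
translate([4900, 100, 0]) cube([100, 3300, 2800]);
translate([3000, 100, 0]) cube([100, 1500, 2800]);
translate([3000, 2600, 0]) cube([100, 800, 2800]);


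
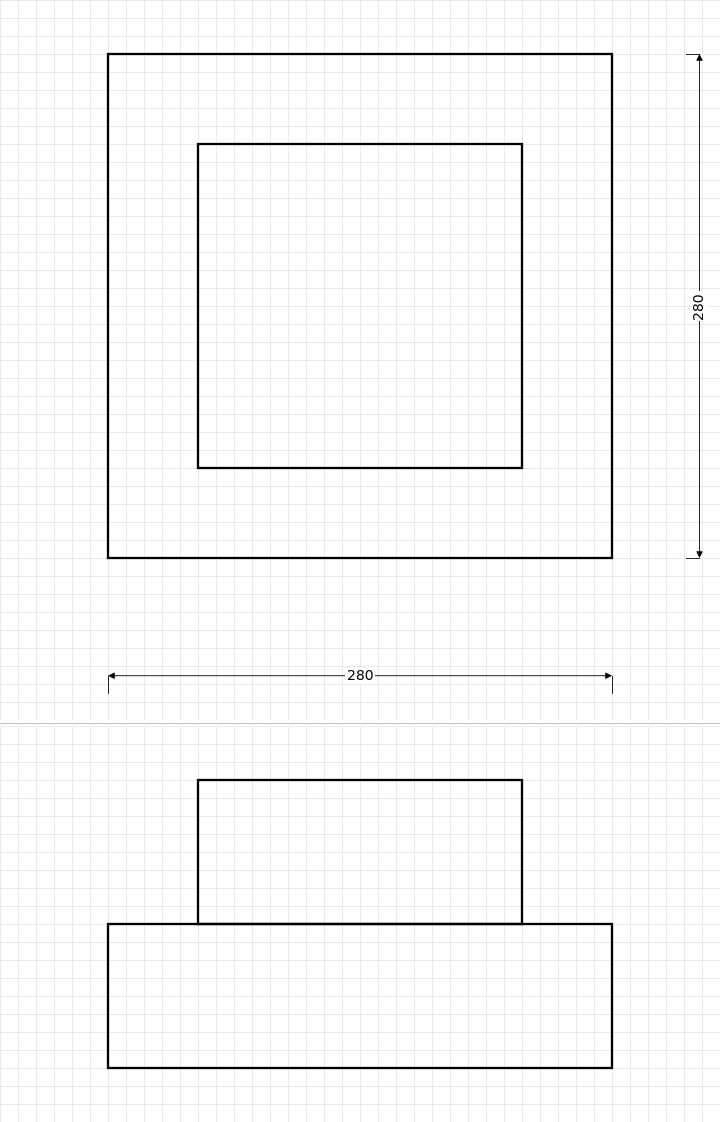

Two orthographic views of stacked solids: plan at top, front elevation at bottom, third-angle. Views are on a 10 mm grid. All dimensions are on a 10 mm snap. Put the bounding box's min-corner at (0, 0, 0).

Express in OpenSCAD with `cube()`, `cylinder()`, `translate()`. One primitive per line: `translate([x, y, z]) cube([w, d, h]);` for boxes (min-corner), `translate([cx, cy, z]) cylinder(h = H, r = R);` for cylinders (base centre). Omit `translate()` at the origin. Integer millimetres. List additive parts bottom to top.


cube([280, 280, 80]);
translate([50, 50, 80]) cube([180, 180, 80]);


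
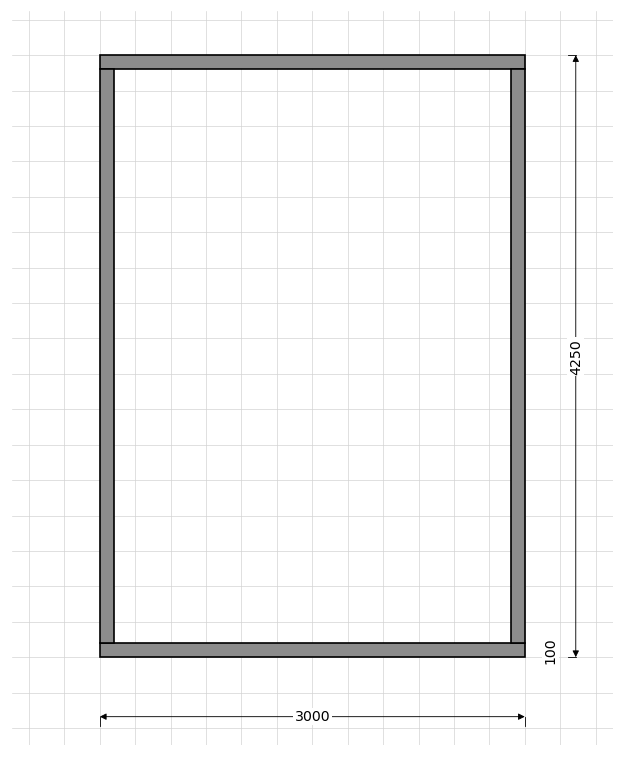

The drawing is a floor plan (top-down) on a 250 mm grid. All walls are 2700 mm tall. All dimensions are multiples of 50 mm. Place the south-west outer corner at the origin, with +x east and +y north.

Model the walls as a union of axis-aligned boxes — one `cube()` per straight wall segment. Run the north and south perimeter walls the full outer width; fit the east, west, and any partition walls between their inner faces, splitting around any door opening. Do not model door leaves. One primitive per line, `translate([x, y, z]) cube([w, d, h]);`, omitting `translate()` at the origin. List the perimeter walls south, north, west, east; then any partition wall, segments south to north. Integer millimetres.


cube([3000, 100, 2700]);
translate([0, 4150, 0]) cube([3000, 100, 2700]);
translate([0, 100, 0]) cube([100, 4050, 2700]);
translate([2900, 100, 0]) cube([100, 4050, 2700]);
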